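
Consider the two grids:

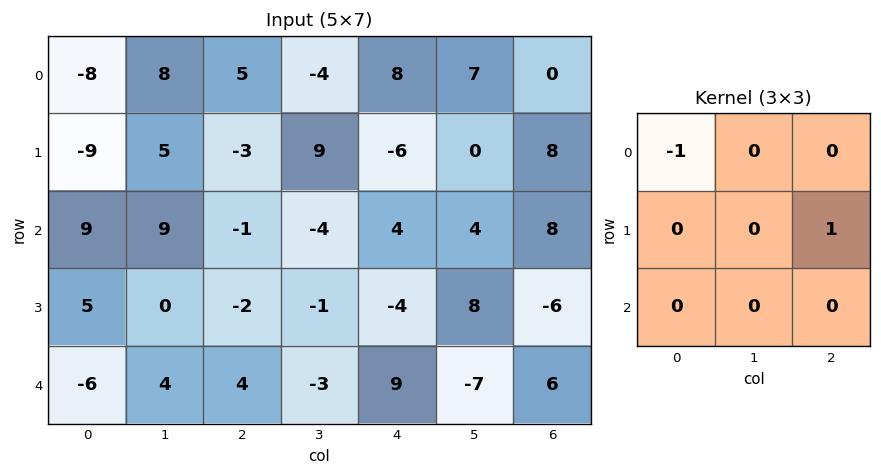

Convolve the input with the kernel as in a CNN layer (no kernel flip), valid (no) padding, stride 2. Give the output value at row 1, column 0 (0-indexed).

The receptive field on the input at this output position is [9 9 -1 / 5 0 -2 / -6 4 4]. Elementwise product with the kernel and sum: 9·-1 + -2·1.

-11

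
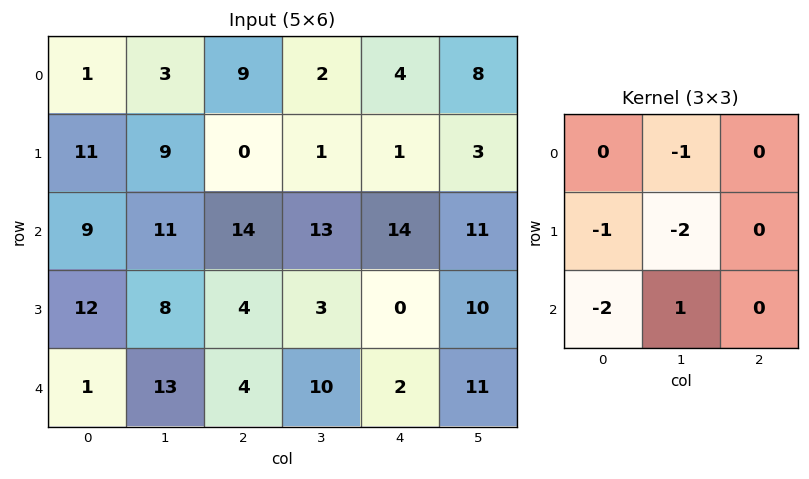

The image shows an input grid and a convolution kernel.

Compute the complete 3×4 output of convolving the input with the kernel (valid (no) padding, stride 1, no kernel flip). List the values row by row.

-39 -26 -19 -19
-56 -51 -46 -48
-28 -52 -21 -35

Output[0,0]: The receptive field on the input at this output position is [1 3 9 / 11 9 0 / 9 11 14]. Elementwise product with the kernel and sum: 3·-1 + 11·-1 + 9·-2 + 9·-2 + 11·1.
Output[0,1]: The receptive field on the input at this output position is [3 9 2 / 9 0 1 / 11 14 13]. Elementwise product with the kernel and sum: 9·-1 + 9·-1 + 0·-2 + 11·-2 + 14·1.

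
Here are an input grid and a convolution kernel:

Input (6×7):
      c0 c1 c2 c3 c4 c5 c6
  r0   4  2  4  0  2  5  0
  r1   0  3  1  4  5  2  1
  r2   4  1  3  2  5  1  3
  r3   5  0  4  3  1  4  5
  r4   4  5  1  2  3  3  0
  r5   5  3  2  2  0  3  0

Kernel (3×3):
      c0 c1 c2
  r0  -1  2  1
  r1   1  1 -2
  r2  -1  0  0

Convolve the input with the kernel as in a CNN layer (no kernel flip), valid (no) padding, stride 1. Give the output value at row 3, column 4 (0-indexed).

18

The receptive field on the input at this output position is [1 4 5 / 3 3 0 / 0 3 0]. Elementwise product with the kernel and sum: 1·-1 + 4·2 + 5·1 + 3·1 + 3·1 + 0·-2 + 0·-1.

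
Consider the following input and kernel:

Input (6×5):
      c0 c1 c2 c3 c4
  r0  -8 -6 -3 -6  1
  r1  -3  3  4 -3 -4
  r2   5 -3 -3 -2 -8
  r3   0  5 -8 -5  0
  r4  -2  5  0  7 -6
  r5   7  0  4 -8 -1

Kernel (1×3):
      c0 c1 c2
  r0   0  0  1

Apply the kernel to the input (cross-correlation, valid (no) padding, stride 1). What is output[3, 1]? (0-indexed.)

-5

The receptive field on the input at this output position is [5 -8 -5]. Elementwise product with the kernel and sum: -5·1.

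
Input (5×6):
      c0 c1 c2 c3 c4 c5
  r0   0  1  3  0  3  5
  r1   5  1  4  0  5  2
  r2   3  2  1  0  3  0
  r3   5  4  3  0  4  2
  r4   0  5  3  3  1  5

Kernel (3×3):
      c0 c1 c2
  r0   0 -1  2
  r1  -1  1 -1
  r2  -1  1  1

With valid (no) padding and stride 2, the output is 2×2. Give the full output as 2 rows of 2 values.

-3 -1
4 0

Output[0,0]: The receptive field on the input at this output position is [0 1 3 / 5 1 4 / 3 2 1]. Elementwise product with the kernel and sum: 1·-1 + 3·2 + 5·-1 + 1·1 + 4·-1 + 3·-1 + 2·1 + 1·1.
Output[0,1]: The receptive field on the input at this output position is [3 0 3 / 4 0 5 / 1 0 3]. Elementwise product with the kernel and sum: 0·-1 + 3·2 + 4·-1 + 0·1 + 5·-1 + 1·-1 + 0·1 + 3·1.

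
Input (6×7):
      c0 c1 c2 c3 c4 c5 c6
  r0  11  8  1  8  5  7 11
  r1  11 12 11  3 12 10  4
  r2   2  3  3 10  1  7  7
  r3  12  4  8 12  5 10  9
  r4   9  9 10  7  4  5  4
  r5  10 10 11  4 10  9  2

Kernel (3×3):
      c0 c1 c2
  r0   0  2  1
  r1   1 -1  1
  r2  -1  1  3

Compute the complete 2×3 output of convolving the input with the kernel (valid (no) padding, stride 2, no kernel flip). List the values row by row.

37 51 58
55 31 38

Output[0,0]: The receptive field on the input at this output position is [11 8 1 / 11 12 11 / 2 3 3]. Elementwise product with the kernel and sum: 8·2 + 1·1 + 11·1 + 12·-1 + 11·1 + 2·-1 + 3·1 + 3·3.
Output[0,1]: The receptive field on the input at this output position is [1 8 5 / 11 3 12 / 3 10 1]. Elementwise product with the kernel and sum: 8·2 + 5·1 + 11·1 + 3·-1 + 12·1 + 3·-1 + 10·1 + 1·3.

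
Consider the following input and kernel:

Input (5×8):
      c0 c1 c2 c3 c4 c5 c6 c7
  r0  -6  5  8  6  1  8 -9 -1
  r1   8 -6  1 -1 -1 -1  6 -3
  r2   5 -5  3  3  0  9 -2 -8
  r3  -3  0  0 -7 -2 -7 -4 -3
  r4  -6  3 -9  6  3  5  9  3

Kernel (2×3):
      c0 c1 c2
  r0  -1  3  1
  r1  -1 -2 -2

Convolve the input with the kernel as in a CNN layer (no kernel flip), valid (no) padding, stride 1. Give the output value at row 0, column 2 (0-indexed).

14

The receptive field on the input at this output position is [8 6 1 / 1 -1 -1]. Elementwise product with the kernel and sum: 8·-1 + 6·3 + 1·1 + 1·-1 + -1·-2 + -1·-2.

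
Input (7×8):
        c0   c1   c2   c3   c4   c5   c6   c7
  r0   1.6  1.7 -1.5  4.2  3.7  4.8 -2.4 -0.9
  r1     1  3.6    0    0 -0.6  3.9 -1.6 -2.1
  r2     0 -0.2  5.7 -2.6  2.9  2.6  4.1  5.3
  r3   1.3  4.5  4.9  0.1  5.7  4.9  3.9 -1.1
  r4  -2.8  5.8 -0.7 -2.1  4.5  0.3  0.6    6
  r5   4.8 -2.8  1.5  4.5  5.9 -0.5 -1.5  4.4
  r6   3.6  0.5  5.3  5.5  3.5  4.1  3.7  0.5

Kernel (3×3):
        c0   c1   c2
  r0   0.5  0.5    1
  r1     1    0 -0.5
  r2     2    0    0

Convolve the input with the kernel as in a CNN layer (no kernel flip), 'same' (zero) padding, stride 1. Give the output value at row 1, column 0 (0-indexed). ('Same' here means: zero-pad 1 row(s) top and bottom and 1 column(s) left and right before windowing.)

The receptive field on the zero-padded input at this output position is [0 1.6 1.7 / 0 1 3.6 / 0 0 -0.2]. Elementwise product with the kernel and sum: 0·0.5 + 1.6·0.5 + 1.7·1 + 0·1 + 3.6·-0.5 + 0·2.

0.7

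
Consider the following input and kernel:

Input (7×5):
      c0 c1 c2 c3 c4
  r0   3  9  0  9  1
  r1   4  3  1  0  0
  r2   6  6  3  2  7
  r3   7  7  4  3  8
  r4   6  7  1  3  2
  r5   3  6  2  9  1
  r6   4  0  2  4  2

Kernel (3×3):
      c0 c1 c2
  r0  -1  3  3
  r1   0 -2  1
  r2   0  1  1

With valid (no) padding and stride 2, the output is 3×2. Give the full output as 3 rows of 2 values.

28 39
19 31
10 3

Output[0,0]: The receptive field on the input at this output position is [3 9 0 / 4 3 1 / 6 6 3]. Elementwise product with the kernel and sum: 3·-1 + 9·3 + 0·3 + 3·-2 + 1·1 + 6·1 + 3·1.
Output[0,1]: The receptive field on the input at this output position is [0 9 1 / 1 0 0 / 3 2 7]. Elementwise product with the kernel and sum: 0·-1 + 9·3 + 1·3 + 0·-2 + 0·1 + 2·1 + 7·1.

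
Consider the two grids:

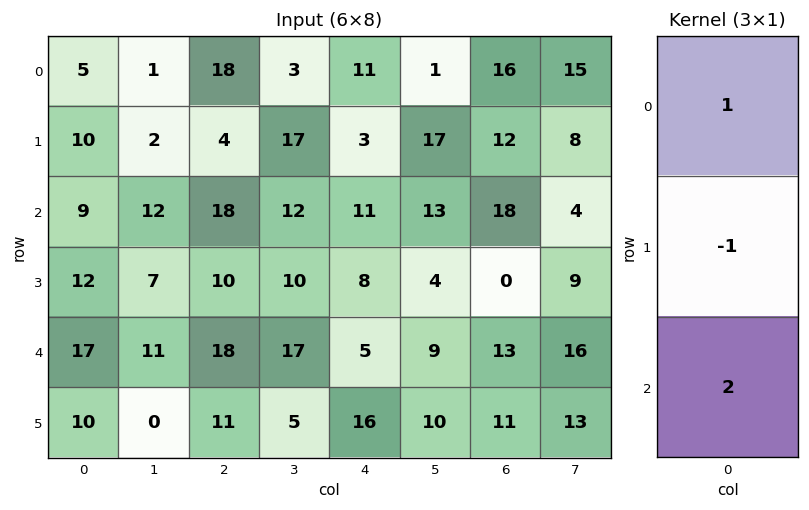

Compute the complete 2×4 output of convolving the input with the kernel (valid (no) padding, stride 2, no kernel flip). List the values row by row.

Output[0,0]: The receptive field on the input at this output position is [5 / 10 / 9]. Elementwise product with the kernel and sum: 5·1 + 10·-1 + 9·2.
Output[0,1]: The receptive field on the input at this output position is [18 / 4 / 18]. Elementwise product with the kernel and sum: 18·1 + 4·-1 + 18·2.

13 50 30 40
31 44 13 44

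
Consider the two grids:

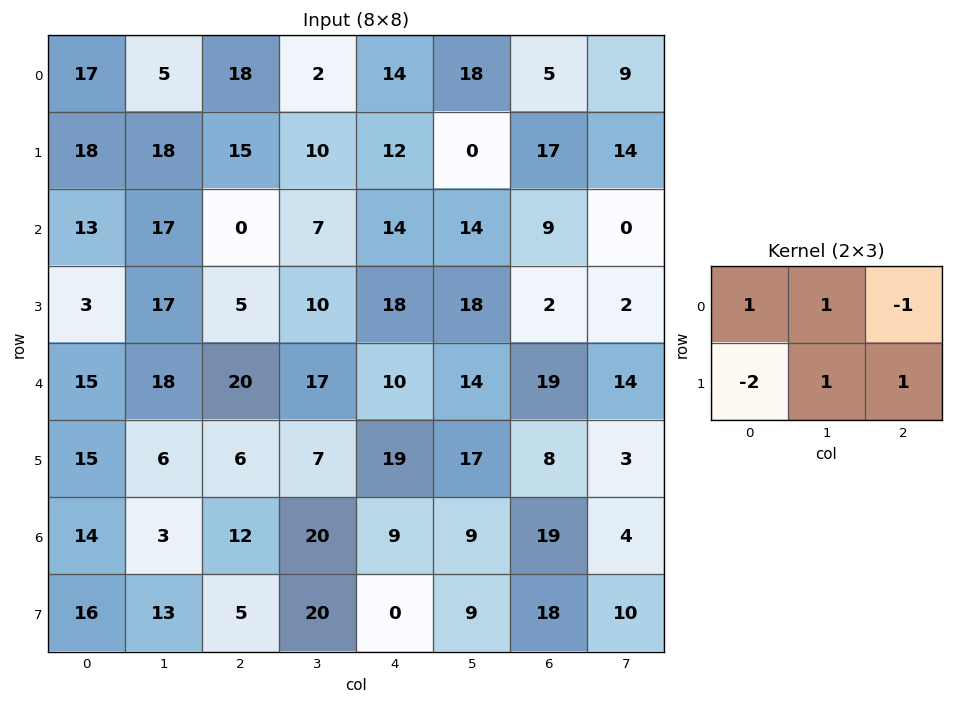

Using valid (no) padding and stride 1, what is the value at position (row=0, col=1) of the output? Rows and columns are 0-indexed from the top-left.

The receptive field on the input at this output position is [5 18 2 / 18 15 10]. Elementwise product with the kernel and sum: 5·1 + 18·1 + 2·-1 + 18·-2 + 15·1 + 10·1.

10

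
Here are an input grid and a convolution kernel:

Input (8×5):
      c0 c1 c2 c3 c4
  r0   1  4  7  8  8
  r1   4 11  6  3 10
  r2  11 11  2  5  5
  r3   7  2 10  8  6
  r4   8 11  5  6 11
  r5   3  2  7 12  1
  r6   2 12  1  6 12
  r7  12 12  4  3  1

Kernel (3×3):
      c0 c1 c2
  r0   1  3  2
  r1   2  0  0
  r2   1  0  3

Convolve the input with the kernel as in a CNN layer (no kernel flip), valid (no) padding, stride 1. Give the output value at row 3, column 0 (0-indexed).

73

The receptive field on the input at this output position is [7 2 10 / 8 11 5 / 3 2 7]. Elementwise product with the kernel and sum: 7·1 + 2·3 + 10·2 + 8·2 + 3·1 + 7·3.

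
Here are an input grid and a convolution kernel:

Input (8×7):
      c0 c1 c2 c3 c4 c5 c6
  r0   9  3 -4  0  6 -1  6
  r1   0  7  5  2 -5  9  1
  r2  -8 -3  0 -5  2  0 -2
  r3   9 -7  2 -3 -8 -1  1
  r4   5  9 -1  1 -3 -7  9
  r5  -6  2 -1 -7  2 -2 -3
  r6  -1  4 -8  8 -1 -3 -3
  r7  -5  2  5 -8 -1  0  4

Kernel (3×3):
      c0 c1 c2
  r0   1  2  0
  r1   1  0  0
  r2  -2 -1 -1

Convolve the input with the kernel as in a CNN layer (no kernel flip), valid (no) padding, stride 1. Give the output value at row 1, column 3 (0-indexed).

2

The receptive field on the input at this output position is [2 -5 9 / -5 2 0 / -3 -8 -1]. Elementwise product with the kernel and sum: 2·1 + -5·2 + -5·1 + -3·-2 + -8·-1 + -1·-1.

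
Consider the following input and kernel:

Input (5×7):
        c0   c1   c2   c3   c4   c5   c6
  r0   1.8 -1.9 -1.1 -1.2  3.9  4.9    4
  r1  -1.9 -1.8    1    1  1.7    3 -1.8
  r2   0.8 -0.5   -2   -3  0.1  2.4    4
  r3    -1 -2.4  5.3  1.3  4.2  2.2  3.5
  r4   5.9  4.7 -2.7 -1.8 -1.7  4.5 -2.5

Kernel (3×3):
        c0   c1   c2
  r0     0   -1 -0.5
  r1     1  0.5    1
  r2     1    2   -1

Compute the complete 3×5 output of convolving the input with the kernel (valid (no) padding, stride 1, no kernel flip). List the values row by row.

2.45 -0.1 -5.65 -6.7 -4.6
-11.25 0.9 -1.55 3.75 8.3
22.6 6.15 8.5 -5.4 14.2

Output[0,0]: The receptive field on the input at this output position is [1.8 -1.9 -1.1 / -1.9 -1.8 1 / 0.8 -0.5 -2]. Elementwise product with the kernel and sum: -1.9·-1 + -1.1·-0.5 + -1.9·1 + -1.8·0.5 + 1·1 + 0.8·1 + -0.5·2 + -2·-1.
Output[0,1]: The receptive field on the input at this output position is [-1.9 -1.1 -1.2 / -1.8 1 1 / -0.5 -2 -3]. Elementwise product with the kernel and sum: -1.1·-1 + -1.2·-0.5 + -1.8·1 + 1·0.5 + 1·1 + -0.5·1 + -2·2 + -3·-1.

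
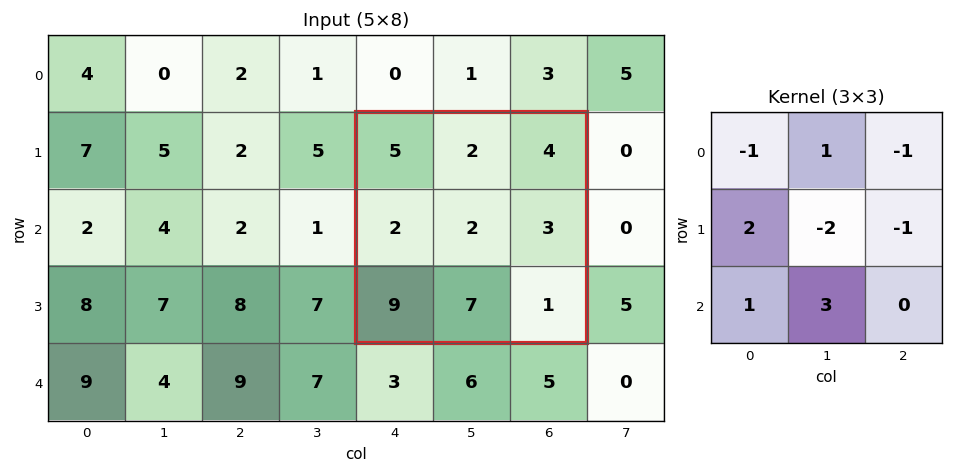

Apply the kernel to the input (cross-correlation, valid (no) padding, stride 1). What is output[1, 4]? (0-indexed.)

The receptive field on the input at this output position is [5 2 4 / 2 2 3 / 9 7 1]. Elementwise product with the kernel and sum: 5·-1 + 2·1 + 4·-1 + 2·2 + 2·-2 + 3·-1 + 9·1 + 7·3.

20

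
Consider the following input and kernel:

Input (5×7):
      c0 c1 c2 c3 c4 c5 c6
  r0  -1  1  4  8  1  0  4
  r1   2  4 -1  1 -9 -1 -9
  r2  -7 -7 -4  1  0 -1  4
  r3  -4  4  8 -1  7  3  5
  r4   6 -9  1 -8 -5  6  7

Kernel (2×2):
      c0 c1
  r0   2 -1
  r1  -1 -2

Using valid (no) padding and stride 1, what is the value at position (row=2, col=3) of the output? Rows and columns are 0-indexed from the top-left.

-11

The receptive field on the input at this output position is [1 0 / -1 7]. Elementwise product with the kernel and sum: 1·2 + 0·-1 + -1·-1 + 7·-2.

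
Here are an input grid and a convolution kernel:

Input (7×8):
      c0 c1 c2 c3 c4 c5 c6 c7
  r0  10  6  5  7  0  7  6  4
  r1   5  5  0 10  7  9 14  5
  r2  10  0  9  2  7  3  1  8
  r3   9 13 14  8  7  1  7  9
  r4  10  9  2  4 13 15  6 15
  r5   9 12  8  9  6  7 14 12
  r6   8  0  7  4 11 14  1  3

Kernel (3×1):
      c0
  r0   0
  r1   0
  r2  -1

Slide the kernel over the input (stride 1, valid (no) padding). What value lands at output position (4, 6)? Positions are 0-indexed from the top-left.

-1

The receptive field on the input at this output position is [6 / 14 / 1]. Elementwise product with the kernel and sum: 1·-1.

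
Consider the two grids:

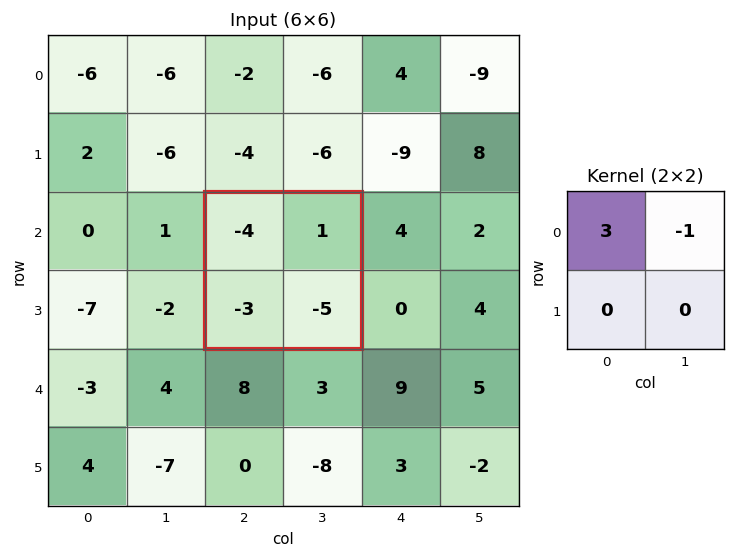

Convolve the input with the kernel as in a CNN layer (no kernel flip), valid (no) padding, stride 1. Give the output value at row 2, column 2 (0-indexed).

The receptive field on the input at this output position is [-4 1 / -3 -5]. Elementwise product with the kernel and sum: -4·3 + 1·-1.

-13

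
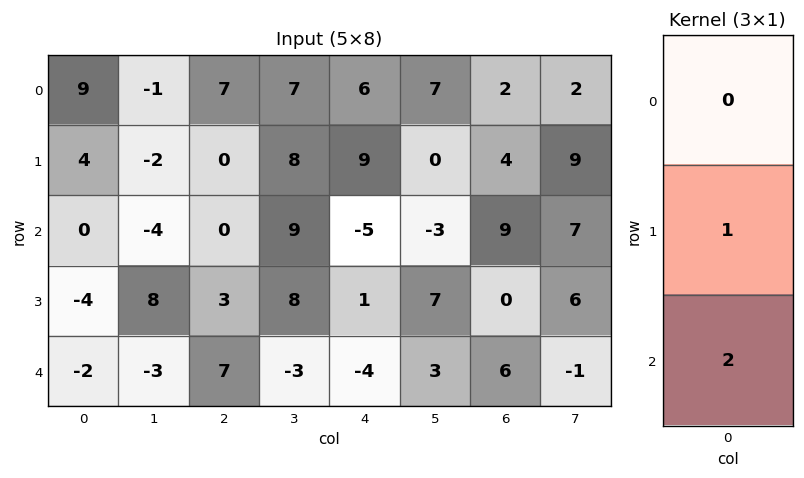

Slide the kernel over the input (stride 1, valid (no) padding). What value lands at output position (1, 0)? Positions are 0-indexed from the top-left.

-8

The receptive field on the input at this output position is [4 / 0 / -4]. Elementwise product with the kernel and sum: 0·1 + -4·2.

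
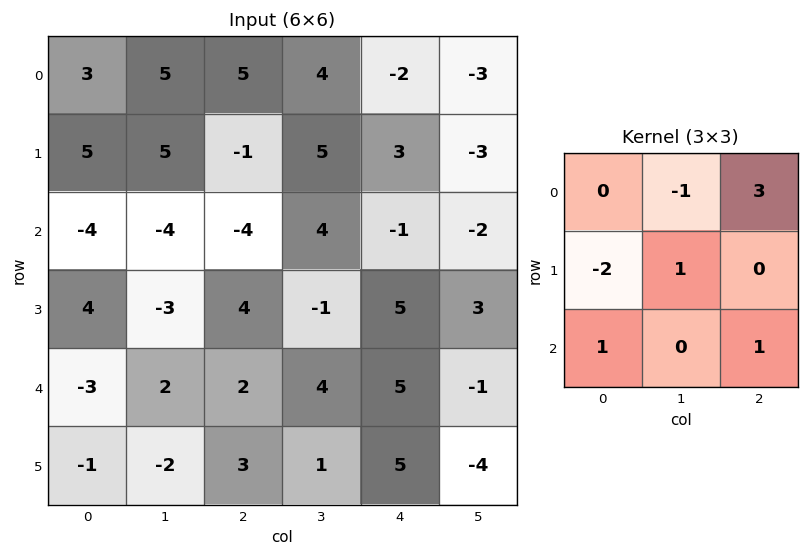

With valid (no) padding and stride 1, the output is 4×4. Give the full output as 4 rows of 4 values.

-3 -4 -8 -12
4 16 25 -19
-20 32 -9 5
25 -10 24 -2

Output[0,0]: The receptive field on the input at this output position is [3 5 5 / 5 5 -1 / -4 -4 -4]. Elementwise product with the kernel and sum: 5·-1 + 5·3 + 5·-2 + 5·1 + -4·1 + -4·1.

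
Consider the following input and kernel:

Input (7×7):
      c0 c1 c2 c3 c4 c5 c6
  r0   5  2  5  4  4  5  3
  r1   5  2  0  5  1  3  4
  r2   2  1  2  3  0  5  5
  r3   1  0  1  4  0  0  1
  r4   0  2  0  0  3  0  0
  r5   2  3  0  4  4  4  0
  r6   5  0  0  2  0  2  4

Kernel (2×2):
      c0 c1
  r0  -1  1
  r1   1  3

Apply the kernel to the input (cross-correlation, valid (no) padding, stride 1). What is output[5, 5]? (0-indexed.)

10

The receptive field on the input at this output position is [4 0 / 2 4]. Elementwise product with the kernel and sum: 4·-1 + 0·1 + 2·1 + 4·3.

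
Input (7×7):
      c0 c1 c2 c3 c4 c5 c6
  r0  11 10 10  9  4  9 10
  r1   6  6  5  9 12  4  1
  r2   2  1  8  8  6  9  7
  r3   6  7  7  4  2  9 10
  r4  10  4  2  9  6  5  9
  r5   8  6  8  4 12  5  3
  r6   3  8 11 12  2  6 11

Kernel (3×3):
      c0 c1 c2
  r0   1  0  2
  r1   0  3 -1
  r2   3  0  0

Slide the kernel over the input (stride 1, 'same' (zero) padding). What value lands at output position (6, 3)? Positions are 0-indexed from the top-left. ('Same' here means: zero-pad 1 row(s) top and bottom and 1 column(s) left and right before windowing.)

The receptive field on the zero-padded input at this output position is [8 4 12 / 11 12 2 / 0 0 0]. Elementwise product with the kernel and sum: 8·1 + 12·2 + 12·3 + 2·-1 + 0·3.

66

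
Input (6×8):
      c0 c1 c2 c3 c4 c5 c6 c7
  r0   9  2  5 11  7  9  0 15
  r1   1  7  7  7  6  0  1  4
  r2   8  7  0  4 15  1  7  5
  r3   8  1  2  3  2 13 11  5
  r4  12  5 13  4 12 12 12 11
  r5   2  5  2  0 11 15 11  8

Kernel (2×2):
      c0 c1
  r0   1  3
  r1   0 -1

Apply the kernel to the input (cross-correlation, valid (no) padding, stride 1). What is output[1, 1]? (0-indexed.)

The receptive field on the input at this output position is [7 7 / 7 0]. Elementwise product with the kernel and sum: 7·1 + 7·3 + 0·-1.

28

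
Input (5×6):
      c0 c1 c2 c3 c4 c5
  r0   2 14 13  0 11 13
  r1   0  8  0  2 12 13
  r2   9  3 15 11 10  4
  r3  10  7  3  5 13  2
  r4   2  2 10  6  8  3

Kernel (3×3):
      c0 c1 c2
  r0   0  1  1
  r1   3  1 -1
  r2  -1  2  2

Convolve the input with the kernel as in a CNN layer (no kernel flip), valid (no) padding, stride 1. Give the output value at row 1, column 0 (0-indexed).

The receptive field on the input at this output position is [0 8 0 / 9 3 15 / 10 7 3]. Elementwise product with the kernel and sum: 8·1 + 0·1 + 9·3 + 3·1 + 15·-1 + 10·-1 + 7·2 + 3·2.

33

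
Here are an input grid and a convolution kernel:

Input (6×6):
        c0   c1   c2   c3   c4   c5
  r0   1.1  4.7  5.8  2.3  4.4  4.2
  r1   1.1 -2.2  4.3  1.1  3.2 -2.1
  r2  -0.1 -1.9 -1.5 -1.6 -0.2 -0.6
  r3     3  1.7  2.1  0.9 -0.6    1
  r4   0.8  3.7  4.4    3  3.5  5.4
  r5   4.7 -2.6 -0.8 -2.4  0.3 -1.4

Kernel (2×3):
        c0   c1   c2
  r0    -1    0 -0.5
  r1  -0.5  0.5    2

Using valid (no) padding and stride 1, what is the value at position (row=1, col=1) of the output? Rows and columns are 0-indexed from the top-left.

-1.35

The receptive field on the input at this output position is [-2.2 4.3 1.1 / -1.9 -1.5 -1.6]. Elementwise product with the kernel and sum: -2.2·-1 + 1.1·-0.5 + -1.9·-0.5 + -1.5·0.5 + -1.6·2.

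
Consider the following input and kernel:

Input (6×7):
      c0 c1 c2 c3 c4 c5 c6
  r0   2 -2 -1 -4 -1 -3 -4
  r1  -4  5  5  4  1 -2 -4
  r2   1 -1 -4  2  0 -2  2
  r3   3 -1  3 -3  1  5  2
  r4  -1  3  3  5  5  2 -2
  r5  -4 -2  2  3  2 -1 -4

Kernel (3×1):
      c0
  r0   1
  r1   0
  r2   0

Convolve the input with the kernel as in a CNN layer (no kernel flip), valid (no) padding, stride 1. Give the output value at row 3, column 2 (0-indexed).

3

The receptive field on the input at this output position is [3 / 3 / 2]. Elementwise product with the kernel and sum: 3·1.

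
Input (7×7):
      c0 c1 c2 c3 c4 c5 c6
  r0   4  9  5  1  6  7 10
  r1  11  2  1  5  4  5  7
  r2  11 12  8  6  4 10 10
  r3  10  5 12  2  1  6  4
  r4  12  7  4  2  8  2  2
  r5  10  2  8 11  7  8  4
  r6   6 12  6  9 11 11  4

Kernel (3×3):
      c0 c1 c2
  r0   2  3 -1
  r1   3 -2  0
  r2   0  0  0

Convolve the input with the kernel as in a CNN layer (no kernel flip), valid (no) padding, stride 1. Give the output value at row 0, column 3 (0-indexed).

20

The receptive field on the input at this output position is [1 6 7 / 5 4 5 / 6 4 10]. Elementwise product with the kernel and sum: 1·2 + 6·3 + 7·-1 + 5·3 + 4·-2.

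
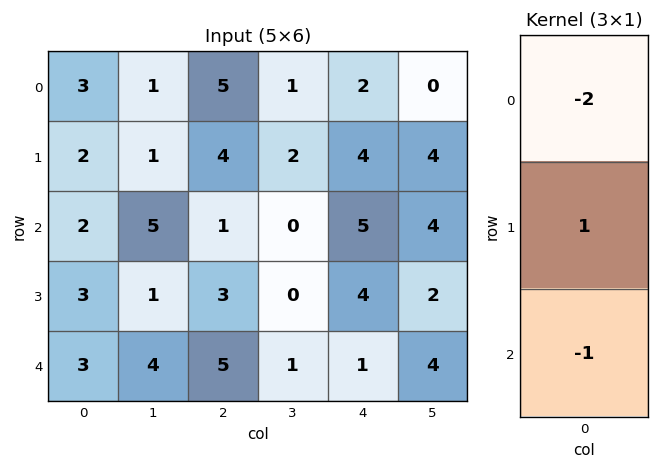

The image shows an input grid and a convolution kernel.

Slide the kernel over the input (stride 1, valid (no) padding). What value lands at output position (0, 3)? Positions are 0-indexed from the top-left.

0

The receptive field on the input at this output position is [1 / 2 / 0]. Elementwise product with the kernel and sum: 1·-2 + 2·1 + 0·-1.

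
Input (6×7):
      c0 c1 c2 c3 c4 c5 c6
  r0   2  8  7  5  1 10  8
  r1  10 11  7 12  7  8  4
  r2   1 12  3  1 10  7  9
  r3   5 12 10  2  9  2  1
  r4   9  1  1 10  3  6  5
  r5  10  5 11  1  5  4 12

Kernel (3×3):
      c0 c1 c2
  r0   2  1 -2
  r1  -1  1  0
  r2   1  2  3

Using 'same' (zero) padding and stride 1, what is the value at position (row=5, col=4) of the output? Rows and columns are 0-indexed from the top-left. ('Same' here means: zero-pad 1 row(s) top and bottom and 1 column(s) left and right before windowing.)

The receptive field on the zero-padded input at this output position is [10 3 6 / 1 5 4 / 0 0 0]. Elementwise product with the kernel and sum: 10·2 + 3·1 + 6·-2 + 1·-1 + 5·1 + 0·1 + 0·2 + 0·3.

15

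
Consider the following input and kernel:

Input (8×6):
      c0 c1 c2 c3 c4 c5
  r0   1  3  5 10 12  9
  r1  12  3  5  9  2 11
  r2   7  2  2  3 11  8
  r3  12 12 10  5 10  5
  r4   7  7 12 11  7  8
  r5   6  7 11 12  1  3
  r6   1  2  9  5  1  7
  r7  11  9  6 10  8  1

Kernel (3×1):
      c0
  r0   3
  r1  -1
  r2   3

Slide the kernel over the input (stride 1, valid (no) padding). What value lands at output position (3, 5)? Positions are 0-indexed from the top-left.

16

The receptive field on the input at this output position is [5 / 8 / 3]. Elementwise product with the kernel and sum: 5·3 + 8·-1 + 3·3.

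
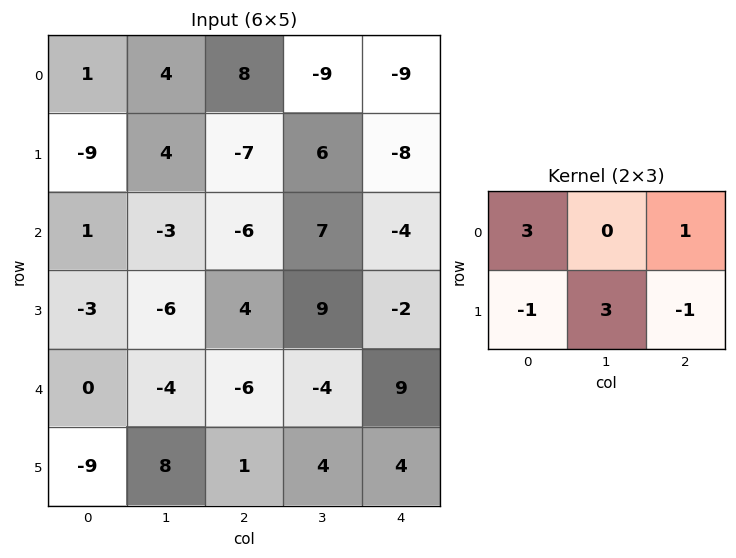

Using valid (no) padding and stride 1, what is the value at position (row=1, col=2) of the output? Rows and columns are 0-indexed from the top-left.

The receptive field on the input at this output position is [-7 6 -8 / -6 7 -4]. Elementwise product with the kernel and sum: -7·3 + -8·1 + -6·-1 + 7·3 + -4·-1.

2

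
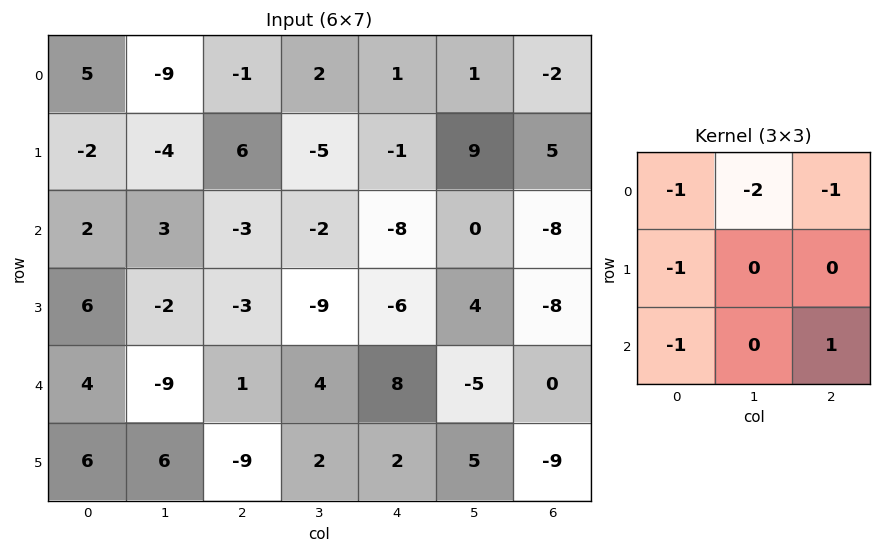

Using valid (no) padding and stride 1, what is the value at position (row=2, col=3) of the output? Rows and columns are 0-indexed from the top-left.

18

The receptive field on the input at this output position is [-2 -8 0 / -9 -6 4 / 4 8 -5]. Elementwise product with the kernel and sum: -2·-1 + -8·-2 + 0·-1 + -9·-1 + 4·-1 + -5·1.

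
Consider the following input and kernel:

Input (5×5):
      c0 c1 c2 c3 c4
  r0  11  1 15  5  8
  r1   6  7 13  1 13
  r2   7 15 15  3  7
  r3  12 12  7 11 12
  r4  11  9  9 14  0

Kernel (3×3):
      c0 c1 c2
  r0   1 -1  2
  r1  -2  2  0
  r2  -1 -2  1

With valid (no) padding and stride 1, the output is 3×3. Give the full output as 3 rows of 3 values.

Output[0,0]: The receptive field on the input at this output position is [11 1 15 / 6 7 13 / 7 15 15]. Elementwise product with the kernel and sum: 11·1 + 1·-1 + 15·2 + 6·-2 + 7·2 + 7·-1 + 15·-2 + 15·1.

20 -34 -12
12 -19 -3
2 -17 -3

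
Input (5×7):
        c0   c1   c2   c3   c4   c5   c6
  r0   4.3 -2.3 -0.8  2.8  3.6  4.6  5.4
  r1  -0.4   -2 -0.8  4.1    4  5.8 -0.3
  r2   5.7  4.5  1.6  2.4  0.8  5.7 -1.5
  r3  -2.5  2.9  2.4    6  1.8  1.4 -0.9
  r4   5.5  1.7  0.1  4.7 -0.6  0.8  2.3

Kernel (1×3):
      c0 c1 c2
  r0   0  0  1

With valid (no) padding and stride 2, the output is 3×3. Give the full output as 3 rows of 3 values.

-0.8 3.6 5.4
1.6 0.8 -1.5
0.1 -0.6 2.3

Output[0,0]: The receptive field on the input at this output position is [4.3 -2.3 -0.8]. Elementwise product with the kernel and sum: -0.8·1.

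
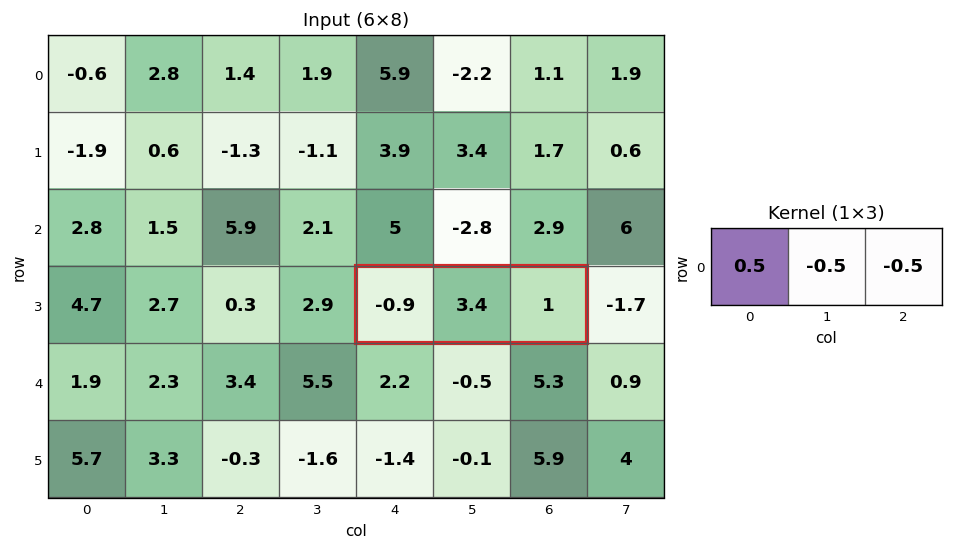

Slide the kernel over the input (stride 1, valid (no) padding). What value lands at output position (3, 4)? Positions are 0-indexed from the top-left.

-2.65

The receptive field on the input at this output position is [-0.9 3.4 1]. Elementwise product with the kernel and sum: -0.9·0.5 + 3.4·-0.5 + 1·-0.5.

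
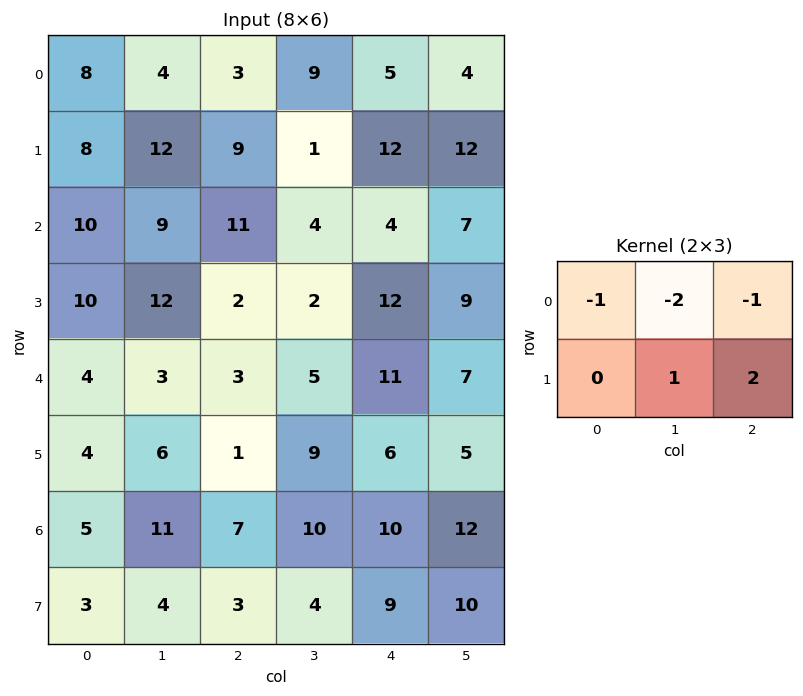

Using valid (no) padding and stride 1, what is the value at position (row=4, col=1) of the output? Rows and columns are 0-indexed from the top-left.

5

The receptive field on the input at this output position is [3 3 5 / 6 1 9]. Elementwise product with the kernel and sum: 3·-1 + 3·-2 + 5·-1 + 1·1 + 9·2.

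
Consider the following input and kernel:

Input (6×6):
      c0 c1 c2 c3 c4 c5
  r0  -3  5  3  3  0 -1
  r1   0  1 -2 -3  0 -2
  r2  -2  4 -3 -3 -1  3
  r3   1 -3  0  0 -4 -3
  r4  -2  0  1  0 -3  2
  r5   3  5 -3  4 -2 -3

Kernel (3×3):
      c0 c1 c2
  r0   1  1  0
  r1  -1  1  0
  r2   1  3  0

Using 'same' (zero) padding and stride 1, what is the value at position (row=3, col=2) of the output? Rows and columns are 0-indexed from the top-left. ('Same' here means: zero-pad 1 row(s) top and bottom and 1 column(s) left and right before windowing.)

The receptive field on the zero-padded input at this output position is [4 -3 -3 / -3 0 0 / 0 1 0]. Elementwise product with the kernel and sum: 4·1 + -3·1 + -3·-1 + 0·1 + 0·1 + 1·3.

7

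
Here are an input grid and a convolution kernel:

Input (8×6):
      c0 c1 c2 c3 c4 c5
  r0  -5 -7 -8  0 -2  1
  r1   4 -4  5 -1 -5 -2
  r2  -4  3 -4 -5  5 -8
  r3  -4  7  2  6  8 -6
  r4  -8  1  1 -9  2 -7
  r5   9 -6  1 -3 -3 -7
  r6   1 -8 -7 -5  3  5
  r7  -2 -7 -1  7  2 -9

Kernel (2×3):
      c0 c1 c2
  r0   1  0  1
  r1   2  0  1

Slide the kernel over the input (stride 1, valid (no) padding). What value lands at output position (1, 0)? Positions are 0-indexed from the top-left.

-3

The receptive field on the input at this output position is [4 -4 5 / -4 3 -4]. Elementwise product with the kernel and sum: 4·1 + 5·1 + -4·2 + -4·1.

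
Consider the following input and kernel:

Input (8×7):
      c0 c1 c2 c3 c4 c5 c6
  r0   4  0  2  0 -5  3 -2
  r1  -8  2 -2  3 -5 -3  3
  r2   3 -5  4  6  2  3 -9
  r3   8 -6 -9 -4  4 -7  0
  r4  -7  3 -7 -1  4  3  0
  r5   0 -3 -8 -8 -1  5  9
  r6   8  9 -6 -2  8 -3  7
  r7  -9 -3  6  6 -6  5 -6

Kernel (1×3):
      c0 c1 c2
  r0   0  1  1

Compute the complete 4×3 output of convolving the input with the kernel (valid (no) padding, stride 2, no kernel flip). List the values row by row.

2 -5 1
-1 8 -6
-4 3 3
3 6 4

Output[0,0]: The receptive field on the input at this output position is [4 0 2]. Elementwise product with the kernel and sum: 0·1 + 2·1.
Output[0,1]: The receptive field on the input at this output position is [2 0 -5]. Elementwise product with the kernel and sum: 0·1 + -5·1.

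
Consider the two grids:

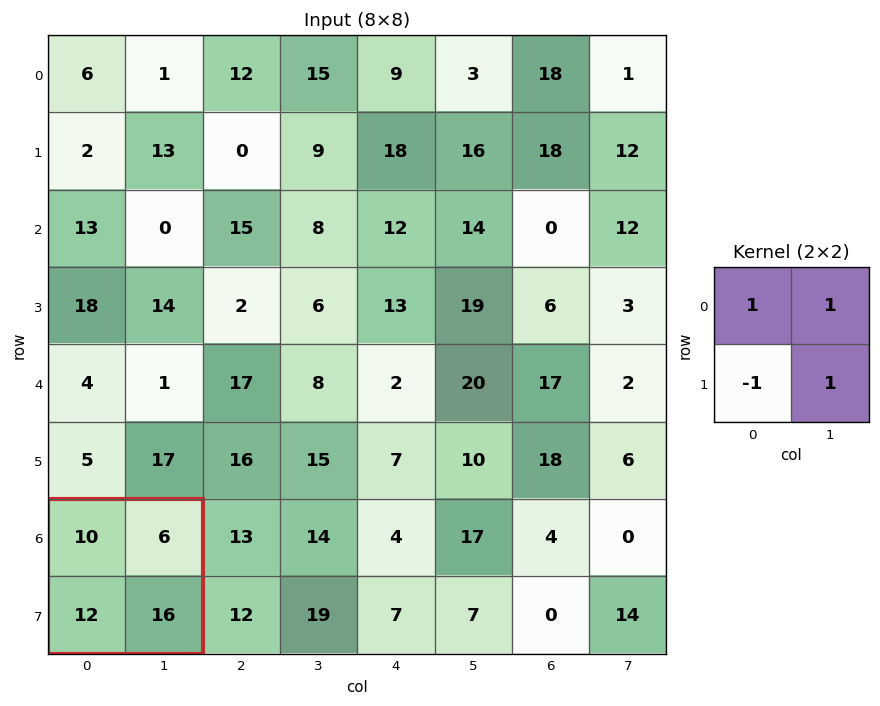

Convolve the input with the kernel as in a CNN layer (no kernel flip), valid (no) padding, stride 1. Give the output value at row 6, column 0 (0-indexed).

20

The receptive field on the input at this output position is [10 6 / 12 16]. Elementwise product with the kernel and sum: 10·1 + 6·1 + 12·-1 + 16·1.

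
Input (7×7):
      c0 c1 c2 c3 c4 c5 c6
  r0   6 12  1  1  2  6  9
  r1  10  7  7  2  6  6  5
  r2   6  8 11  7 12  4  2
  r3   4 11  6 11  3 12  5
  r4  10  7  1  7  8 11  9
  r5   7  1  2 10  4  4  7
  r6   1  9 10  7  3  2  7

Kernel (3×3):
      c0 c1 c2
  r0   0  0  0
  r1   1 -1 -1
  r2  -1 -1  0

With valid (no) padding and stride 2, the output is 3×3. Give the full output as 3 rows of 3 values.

-18 -19 -21
-30 -16 -33
-6 -29 -12

Output[0,0]: The receptive field on the input at this output position is [6 12 1 / 10 7 7 / 6 8 11]. Elementwise product with the kernel and sum: 10·1 + 7·-1 + 7·-1 + 6·-1 + 8·-1.
Output[0,1]: The receptive field on the input at this output position is [1 1 2 / 7 2 6 / 11 7 12]. Elementwise product with the kernel and sum: 7·1 + 2·-1 + 6·-1 + 11·-1 + 7·-1.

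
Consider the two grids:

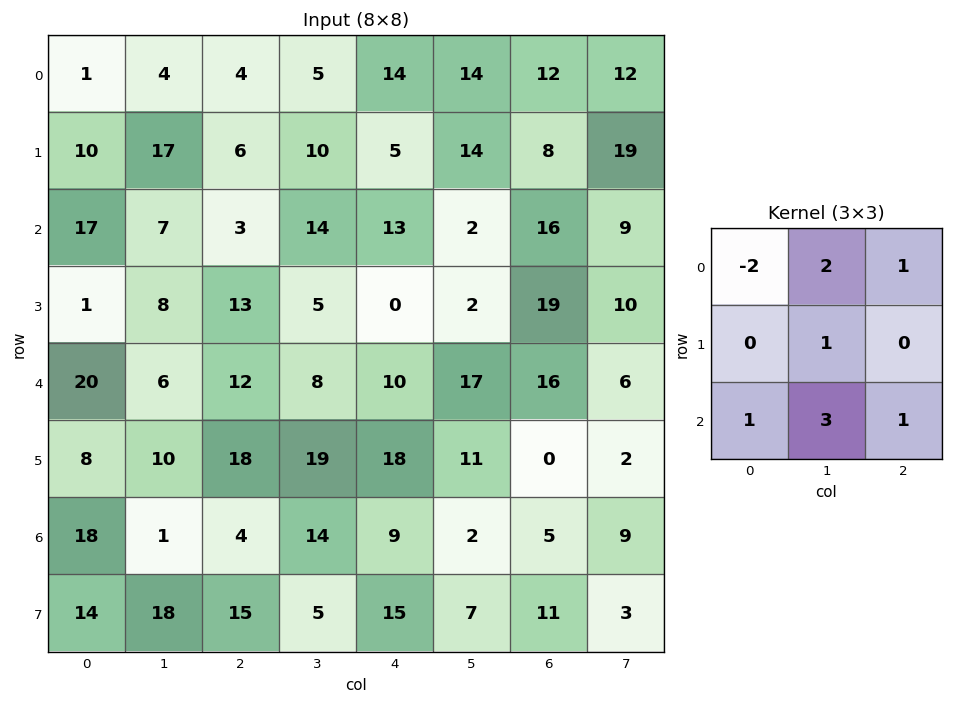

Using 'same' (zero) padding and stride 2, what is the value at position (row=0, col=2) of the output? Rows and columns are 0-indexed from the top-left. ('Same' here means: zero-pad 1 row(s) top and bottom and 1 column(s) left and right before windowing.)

53

The receptive field on the zero-padded input at this output position is [0 0 0 / 5 14 14 / 10 5 14]. Elementwise product with the kernel and sum: 0·-2 + 0·2 + 0·1 + 14·1 + 10·1 + 5·3 + 14·1.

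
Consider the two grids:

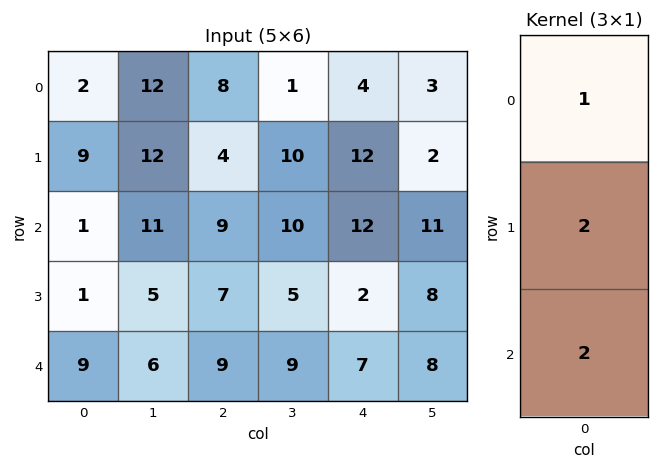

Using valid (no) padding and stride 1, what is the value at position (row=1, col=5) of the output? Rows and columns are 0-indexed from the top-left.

40

The receptive field on the input at this output position is [2 / 11 / 8]. Elementwise product with the kernel and sum: 2·1 + 11·2 + 8·2.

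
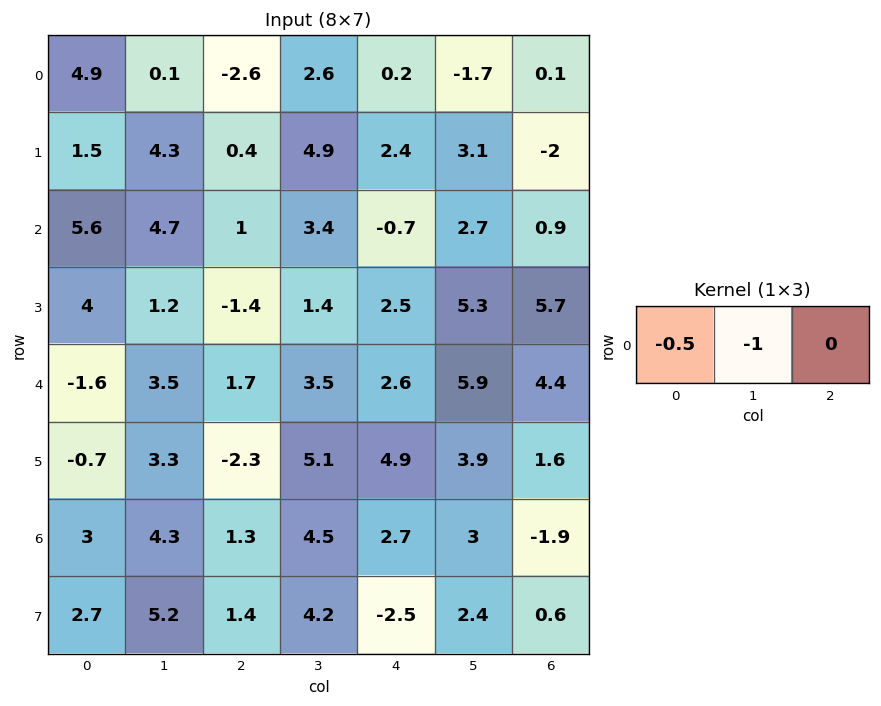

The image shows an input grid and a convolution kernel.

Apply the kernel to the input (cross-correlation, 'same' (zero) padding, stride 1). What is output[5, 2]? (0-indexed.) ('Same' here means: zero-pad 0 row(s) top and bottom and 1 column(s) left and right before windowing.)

0.65

The receptive field on the zero-padded input at this output position is [3.3 -2.3 5.1]. Elementwise product with the kernel and sum: 3.3·-0.5 + -2.3·-1.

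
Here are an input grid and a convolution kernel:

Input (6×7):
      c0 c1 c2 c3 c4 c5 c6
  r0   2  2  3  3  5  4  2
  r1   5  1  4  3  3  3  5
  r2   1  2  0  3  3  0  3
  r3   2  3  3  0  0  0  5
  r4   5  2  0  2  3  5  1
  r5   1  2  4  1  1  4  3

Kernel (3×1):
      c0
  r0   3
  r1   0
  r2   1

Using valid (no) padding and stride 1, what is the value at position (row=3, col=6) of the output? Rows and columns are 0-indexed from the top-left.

The receptive field on the input at this output position is [5 / 1 / 3]. Elementwise product with the kernel and sum: 5·3 + 3·1.

18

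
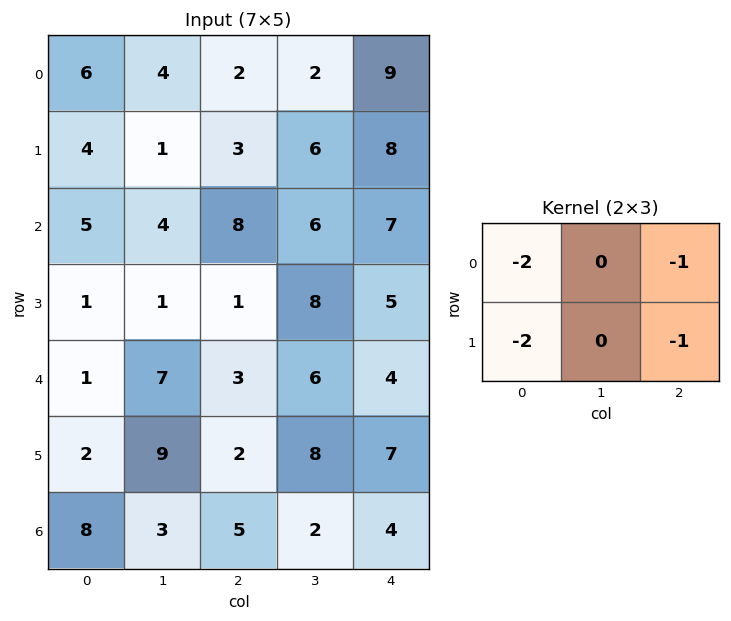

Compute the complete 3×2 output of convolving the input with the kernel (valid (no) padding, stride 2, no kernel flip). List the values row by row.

Output[0,0]: The receptive field on the input at this output position is [6 4 2 / 4 1 3]. Elementwise product with the kernel and sum: 6·-2 + 2·-1 + 4·-2 + 3·-1.
Output[0,1]: The receptive field on the input at this output position is [2 2 9 / 3 6 8]. Elementwise product with the kernel and sum: 2·-2 + 9·-1 + 3·-2 + 8·-1.

-25 -27
-21 -30
-11 -21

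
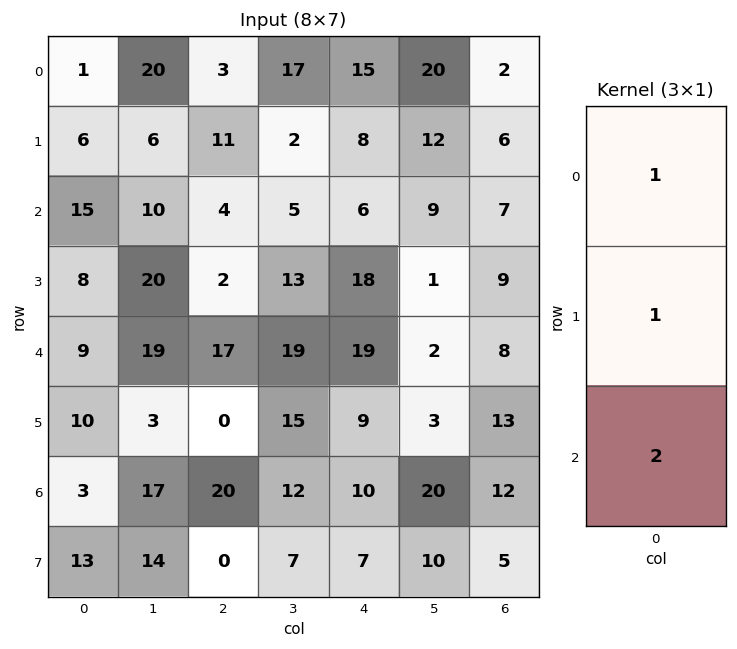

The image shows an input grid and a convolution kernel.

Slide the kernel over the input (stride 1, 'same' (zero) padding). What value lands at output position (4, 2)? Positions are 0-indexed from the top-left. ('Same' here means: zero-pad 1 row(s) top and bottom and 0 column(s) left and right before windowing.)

The receptive field on the zero-padded input at this output position is [2 / 17 / 0]. Elementwise product with the kernel and sum: 2·1 + 17·1 + 0·2.

19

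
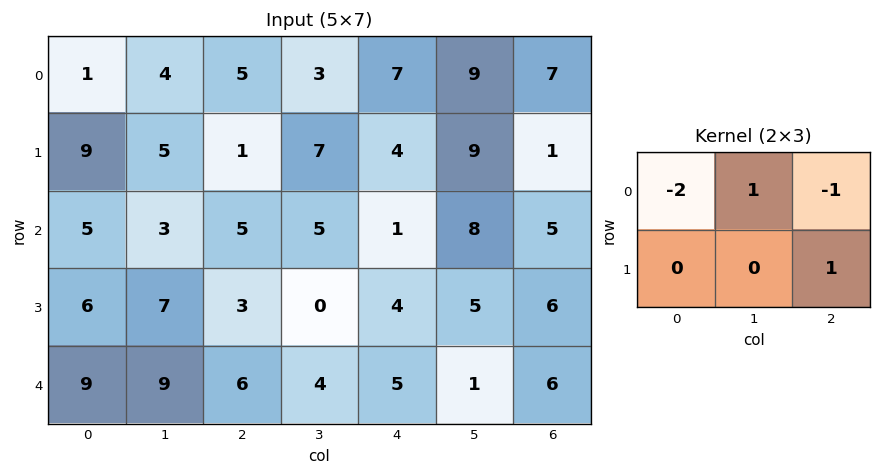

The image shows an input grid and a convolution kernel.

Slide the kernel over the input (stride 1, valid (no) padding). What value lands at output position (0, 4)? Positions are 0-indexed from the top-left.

-11

The receptive field on the input at this output position is [7 9 7 / 4 9 1]. Elementwise product with the kernel and sum: 7·-2 + 9·1 + 7·-1 + 1·1.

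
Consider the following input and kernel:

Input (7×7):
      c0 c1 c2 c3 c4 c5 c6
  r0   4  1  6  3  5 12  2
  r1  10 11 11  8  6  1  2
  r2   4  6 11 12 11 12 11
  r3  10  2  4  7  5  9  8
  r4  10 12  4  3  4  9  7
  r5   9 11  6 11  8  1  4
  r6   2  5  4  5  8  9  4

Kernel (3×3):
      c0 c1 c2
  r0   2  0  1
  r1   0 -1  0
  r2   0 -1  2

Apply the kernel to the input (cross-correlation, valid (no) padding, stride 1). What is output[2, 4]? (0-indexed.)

29

The receptive field on the input at this output position is [11 12 11 / 5 9 8 / 4 9 7]. Elementwise product with the kernel and sum: 11·2 + 11·1 + 9·-1 + 9·-1 + 7·2.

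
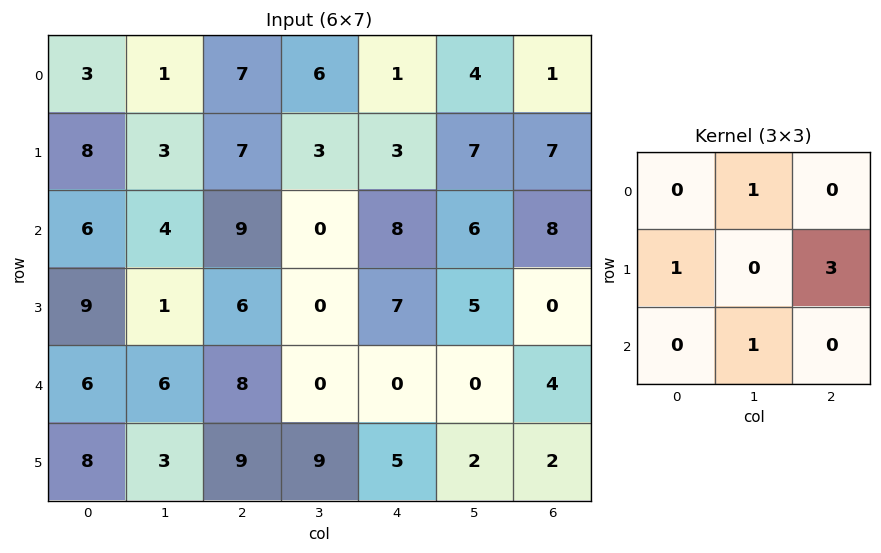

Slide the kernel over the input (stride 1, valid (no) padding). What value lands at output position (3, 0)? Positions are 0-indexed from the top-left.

34

The receptive field on the input at this output position is [9 1 6 / 6 6 8 / 8 3 9]. Elementwise product with the kernel and sum: 1·1 + 6·1 + 8·3 + 3·1.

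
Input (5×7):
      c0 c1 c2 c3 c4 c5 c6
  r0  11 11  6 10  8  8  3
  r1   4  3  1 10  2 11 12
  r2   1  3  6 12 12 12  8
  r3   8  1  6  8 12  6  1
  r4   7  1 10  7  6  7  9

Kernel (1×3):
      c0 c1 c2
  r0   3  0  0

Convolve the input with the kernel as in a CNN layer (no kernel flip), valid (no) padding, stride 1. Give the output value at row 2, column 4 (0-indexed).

The receptive field on the input at this output position is [12 12 8]. Elementwise product with the kernel and sum: 12·3.

36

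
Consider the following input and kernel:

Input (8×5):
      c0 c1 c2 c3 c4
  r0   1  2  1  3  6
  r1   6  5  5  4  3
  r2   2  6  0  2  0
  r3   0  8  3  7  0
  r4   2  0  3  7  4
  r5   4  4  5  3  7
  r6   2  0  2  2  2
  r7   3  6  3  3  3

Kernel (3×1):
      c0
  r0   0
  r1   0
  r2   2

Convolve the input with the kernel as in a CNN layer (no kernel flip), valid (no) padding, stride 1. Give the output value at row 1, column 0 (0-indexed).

The receptive field on the input at this output position is [6 / 2 / 0]. Elementwise product with the kernel and sum: 0·2.

0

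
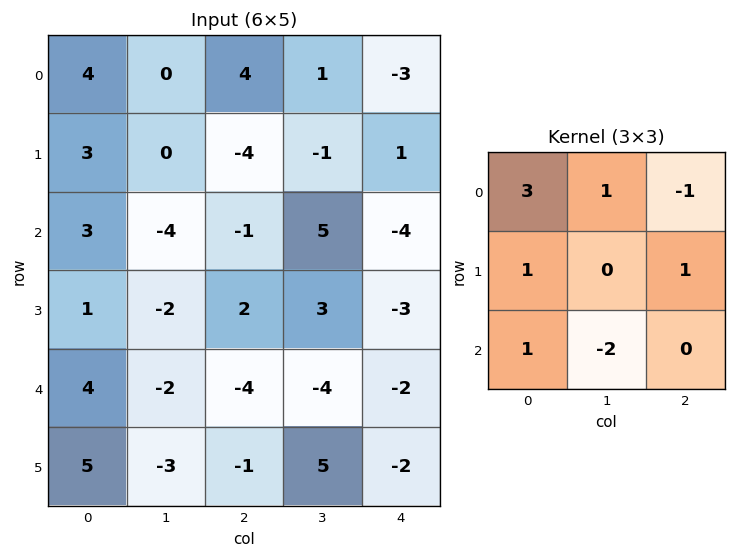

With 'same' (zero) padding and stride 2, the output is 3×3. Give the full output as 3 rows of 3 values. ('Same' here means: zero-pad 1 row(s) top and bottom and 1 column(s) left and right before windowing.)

Output[0,0]: The receptive field on the zero-padded input at this output position is [0 0 0 / 0 4 0 / 0 3 0]. Elementwise product with the kernel and sum: 0·3 + 0·1 + 0·-1 + 0·1 + 0·1 + 0·1 + 3·-2.

-6 9 -2
-3 -8 12
-9 -14 11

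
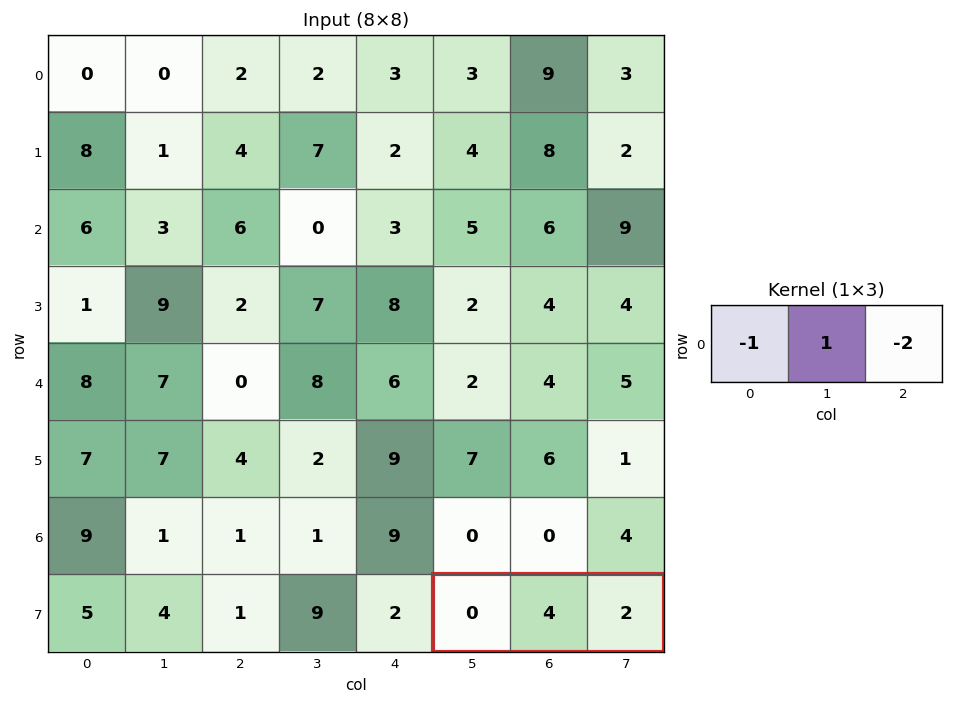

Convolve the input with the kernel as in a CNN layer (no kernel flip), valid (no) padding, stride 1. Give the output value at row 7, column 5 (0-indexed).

0

The receptive field on the input at this output position is [0 4 2]. Elementwise product with the kernel and sum: 0·-1 + 4·1 + 2·-2.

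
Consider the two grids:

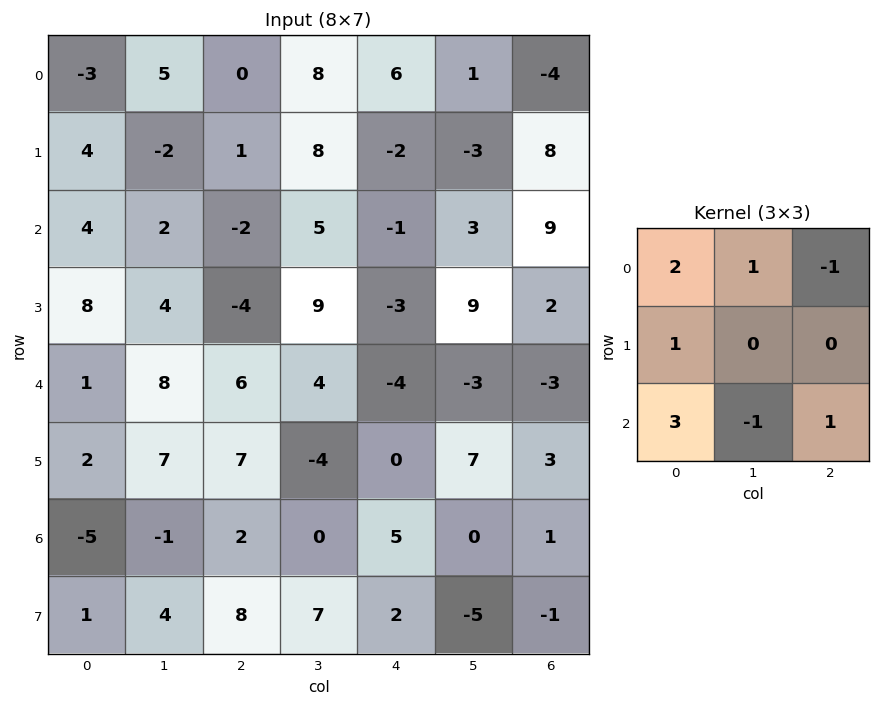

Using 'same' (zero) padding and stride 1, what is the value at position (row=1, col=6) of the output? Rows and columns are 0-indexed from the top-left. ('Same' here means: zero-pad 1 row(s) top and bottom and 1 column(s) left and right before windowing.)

-5

The receptive field on the zero-padded input at this output position is [1 -4 0 / -3 8 0 / 3 9 0]. Elementwise product with the kernel and sum: 1·2 + -4·1 + 0·-1 + -3·1 + 3·3 + 9·-1 + 0·1.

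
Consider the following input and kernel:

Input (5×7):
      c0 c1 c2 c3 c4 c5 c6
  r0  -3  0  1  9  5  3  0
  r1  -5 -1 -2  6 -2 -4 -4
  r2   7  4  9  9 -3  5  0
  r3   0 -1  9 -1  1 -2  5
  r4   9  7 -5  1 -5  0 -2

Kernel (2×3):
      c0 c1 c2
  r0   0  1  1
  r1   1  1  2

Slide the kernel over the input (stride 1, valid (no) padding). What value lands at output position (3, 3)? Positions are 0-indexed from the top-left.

-5

The receptive field on the input at this output position is [-1 1 -2 / 1 -5 0]. Elementwise product with the kernel and sum: 1·1 + -2·1 + 1·1 + -5·1 + 0·2.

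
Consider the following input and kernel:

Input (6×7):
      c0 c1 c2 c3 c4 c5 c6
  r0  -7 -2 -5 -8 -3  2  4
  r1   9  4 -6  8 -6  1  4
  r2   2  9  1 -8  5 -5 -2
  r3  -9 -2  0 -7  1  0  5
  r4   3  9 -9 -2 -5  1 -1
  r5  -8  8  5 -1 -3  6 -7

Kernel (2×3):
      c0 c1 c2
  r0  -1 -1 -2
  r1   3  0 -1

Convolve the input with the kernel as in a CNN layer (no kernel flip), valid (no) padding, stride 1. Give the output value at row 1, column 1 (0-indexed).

21

The receptive field on the input at this output position is [4 -6 8 / 9 1 -8]. Elementwise product with the kernel and sum: 4·-1 + -6·-1 + 8·-2 + 9·3 + -8·-1.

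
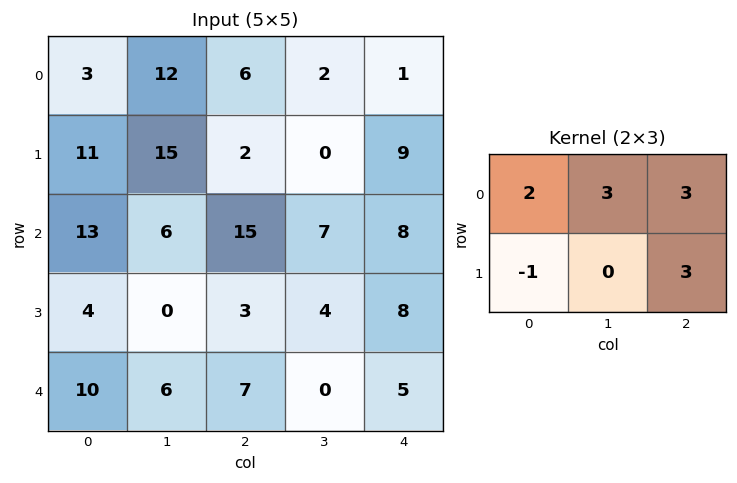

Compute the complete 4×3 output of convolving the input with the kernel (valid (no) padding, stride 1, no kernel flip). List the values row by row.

55 33 46
105 51 40
94 90 96
28 15 50

Output[0,0]: The receptive field on the input at this output position is [3 12 6 / 11 15 2]. Elementwise product with the kernel and sum: 3·2 + 12·3 + 6·3 + 11·-1 + 2·3.
Output[0,1]: The receptive field on the input at this output position is [12 6 2 / 15 2 0]. Elementwise product with the kernel and sum: 12·2 + 6·3 + 2·3 + 15·-1 + 0·3.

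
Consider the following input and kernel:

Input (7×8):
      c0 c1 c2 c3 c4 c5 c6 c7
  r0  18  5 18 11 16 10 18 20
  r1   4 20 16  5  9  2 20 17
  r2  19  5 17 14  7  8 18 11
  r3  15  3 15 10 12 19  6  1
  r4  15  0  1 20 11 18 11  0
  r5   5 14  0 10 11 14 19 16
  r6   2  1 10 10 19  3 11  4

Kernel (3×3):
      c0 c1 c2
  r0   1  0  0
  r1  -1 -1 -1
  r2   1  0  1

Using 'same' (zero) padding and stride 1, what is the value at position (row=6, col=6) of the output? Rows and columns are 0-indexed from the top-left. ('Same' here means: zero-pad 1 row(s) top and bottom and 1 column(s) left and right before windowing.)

The receptive field on the zero-padded input at this output position is [14 19 16 / 3 11 4 / 0 0 0]. Elementwise product with the kernel and sum: 14·1 + 3·-1 + 11·-1 + 4·-1 + 0·1 + 0·1.

-4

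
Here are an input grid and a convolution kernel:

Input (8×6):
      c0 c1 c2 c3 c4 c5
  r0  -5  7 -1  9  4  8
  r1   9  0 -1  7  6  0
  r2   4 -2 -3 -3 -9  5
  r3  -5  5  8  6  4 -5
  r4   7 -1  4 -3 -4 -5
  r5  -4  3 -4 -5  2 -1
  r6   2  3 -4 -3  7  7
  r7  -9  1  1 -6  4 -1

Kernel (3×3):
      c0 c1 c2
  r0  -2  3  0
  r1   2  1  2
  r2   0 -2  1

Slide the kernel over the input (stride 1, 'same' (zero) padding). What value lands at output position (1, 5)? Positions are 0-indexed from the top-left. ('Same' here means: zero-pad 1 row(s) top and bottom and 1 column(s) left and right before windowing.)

The receptive field on the zero-padded input at this output position is [4 8 0 / 6 0 0 / -9 5 0]. Elementwise product with the kernel and sum: 4·-2 + 8·3 + 6·2 + 0·1 + 0·2 + 5·-2 + 0·1.

18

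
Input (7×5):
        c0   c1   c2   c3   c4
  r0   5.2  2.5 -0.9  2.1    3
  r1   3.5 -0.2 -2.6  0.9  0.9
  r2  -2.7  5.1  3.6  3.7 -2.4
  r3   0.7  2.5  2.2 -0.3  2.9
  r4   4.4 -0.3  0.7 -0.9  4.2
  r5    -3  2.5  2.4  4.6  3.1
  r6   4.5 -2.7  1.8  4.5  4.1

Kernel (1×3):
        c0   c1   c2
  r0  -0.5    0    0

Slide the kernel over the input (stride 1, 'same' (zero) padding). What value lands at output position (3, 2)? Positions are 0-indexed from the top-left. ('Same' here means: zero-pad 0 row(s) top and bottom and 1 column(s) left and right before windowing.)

-1.25

The receptive field on the zero-padded input at this output position is [2.5 2.2 -0.3]. Elementwise product with the kernel and sum: 2.5·-0.5.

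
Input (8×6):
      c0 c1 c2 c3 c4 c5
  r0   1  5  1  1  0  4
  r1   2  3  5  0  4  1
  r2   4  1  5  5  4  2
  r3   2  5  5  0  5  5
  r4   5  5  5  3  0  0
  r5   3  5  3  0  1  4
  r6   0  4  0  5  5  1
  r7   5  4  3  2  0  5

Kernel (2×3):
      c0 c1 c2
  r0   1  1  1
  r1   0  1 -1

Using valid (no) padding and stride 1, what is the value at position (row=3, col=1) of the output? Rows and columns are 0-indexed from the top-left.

The receptive field on the input at this output position is [5 5 0 / 5 5 3]. Elementwise product with the kernel and sum: 5·1 + 5·1 + 0·1 + 5·1 + 3·-1.

12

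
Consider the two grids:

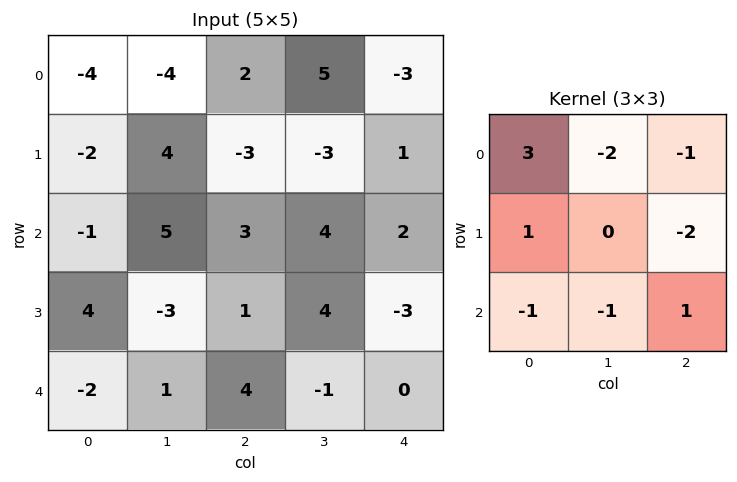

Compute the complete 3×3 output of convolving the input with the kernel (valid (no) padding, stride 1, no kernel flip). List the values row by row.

Output[0,0]: The receptive field on the input at this output position is [-4 -4 2 / -2 4 -3 / -1 5 3]. Elementwise product with the kernel and sum: -4·3 + -4·-2 + 2·-1 + -2·1 + -3·-2 + -1·-1 + 5·-1 + 3·1.
Output[0,1]: The receptive field on the input at this output position is [-4 2 5 / 4 -3 -3 / 5 3 4]. Elementwise product with the kernel and sum: -4·3 + 2·-2 + 5·-1 + 4·1 + -3·-2 + 5·-1 + 3·-1 + 4·1.

-3 -15 -11
-18 24 -13
-9 -12 3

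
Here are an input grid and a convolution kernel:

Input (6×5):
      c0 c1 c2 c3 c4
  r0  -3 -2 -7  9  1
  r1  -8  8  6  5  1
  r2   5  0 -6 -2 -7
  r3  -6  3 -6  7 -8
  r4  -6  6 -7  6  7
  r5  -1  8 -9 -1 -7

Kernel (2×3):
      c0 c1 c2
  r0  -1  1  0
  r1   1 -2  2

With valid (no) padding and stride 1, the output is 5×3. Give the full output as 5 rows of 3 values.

Output[0,0]: The receptive field on the input at this output position is [-3 -2 -7 / -8 8 6]. Elementwise product with the kernel and sum: -3·-1 + -2·1 + -8·1 + 8·-2 + 6·2.

-11 1 14
9 6 -17
-29 23 -32
-23 23 8
-23 11 -8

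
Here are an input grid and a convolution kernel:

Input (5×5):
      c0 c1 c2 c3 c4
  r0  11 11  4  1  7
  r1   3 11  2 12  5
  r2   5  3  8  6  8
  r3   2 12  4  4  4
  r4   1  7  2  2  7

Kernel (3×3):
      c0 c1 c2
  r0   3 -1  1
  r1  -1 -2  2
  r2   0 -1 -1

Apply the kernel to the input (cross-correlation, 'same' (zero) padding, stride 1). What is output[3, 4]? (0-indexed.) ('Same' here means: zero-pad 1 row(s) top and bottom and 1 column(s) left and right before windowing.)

-9

The receptive field on the zero-padded input at this output position is [6 8 0 / 4 4 0 / 2 7 0]. Elementwise product with the kernel and sum: 6·3 + 8·-1 + 0·1 + 4·-1 + 4·-2 + 0·2 + 7·-1 + 0·-1.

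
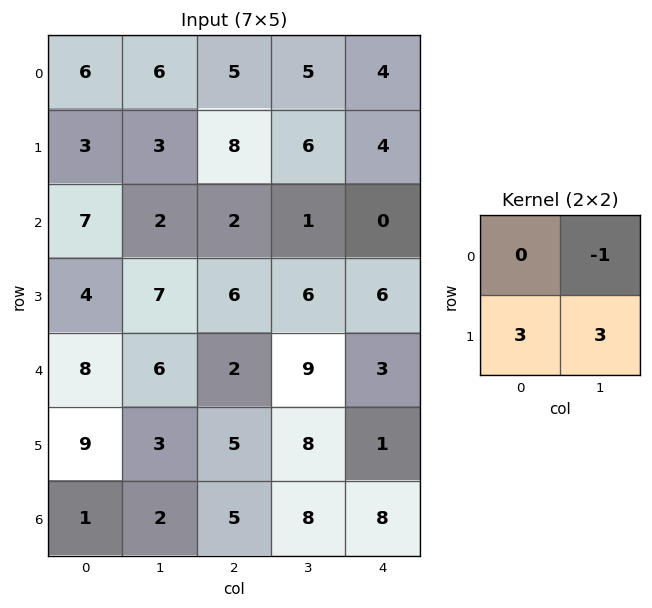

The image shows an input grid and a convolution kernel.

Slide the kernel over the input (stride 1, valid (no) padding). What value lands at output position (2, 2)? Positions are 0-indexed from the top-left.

The receptive field on the input at this output position is [2 1 / 6 6]. Elementwise product with the kernel and sum: 1·-1 + 6·3 + 6·3.

35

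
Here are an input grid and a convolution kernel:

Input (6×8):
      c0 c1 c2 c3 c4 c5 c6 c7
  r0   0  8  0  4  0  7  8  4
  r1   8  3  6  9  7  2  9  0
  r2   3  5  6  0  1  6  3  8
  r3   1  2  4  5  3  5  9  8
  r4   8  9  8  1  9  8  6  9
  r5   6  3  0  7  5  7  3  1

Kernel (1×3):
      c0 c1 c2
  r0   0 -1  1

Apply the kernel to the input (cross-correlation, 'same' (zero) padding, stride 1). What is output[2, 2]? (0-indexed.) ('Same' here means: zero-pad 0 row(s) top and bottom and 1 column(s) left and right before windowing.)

-6

The receptive field on the zero-padded input at this output position is [5 6 0]. Elementwise product with the kernel and sum: 6·-1 + 0·1.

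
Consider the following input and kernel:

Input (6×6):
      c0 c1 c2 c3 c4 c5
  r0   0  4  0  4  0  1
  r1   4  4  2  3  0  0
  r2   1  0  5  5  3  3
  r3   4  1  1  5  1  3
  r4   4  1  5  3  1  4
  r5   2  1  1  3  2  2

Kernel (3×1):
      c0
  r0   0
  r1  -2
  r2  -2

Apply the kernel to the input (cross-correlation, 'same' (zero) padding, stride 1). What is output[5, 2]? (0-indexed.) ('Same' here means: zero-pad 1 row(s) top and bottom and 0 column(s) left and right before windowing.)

The receptive field on the zero-padded input at this output position is [5 / 1 / 0]. Elementwise product with the kernel and sum: 1·-2 + 0·-2.

-2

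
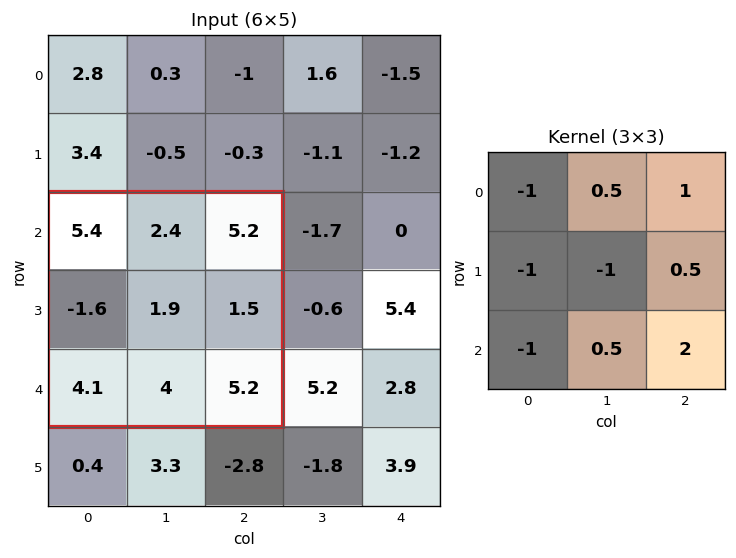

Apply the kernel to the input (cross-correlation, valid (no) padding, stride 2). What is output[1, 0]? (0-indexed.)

9.75

The receptive field on the input at this output position is [5.4 2.4 5.2 / -1.6 1.9 1.5 / 4.1 4 5.2]. Elementwise product with the kernel and sum: 5.4·-1 + 2.4·0.5 + 5.2·1 + -1.6·-1 + 1.9·-1 + 1.5·0.5 + 4.1·-1 + 4·0.5 + 5.2·2.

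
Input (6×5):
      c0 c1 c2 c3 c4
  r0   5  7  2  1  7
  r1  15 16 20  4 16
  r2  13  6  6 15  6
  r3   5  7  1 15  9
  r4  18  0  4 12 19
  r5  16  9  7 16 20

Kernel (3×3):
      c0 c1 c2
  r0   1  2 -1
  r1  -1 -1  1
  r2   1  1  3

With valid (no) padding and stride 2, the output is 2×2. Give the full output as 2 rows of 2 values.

43 28
38 96

Output[0,0]: The receptive field on the input at this output position is [5 7 2 / 15 16 20 / 13 6 6]. Elementwise product with the kernel and sum: 5·1 + 7·2 + 2·-1 + 15·-1 + 16·-1 + 20·1 + 13·1 + 6·1 + 6·3.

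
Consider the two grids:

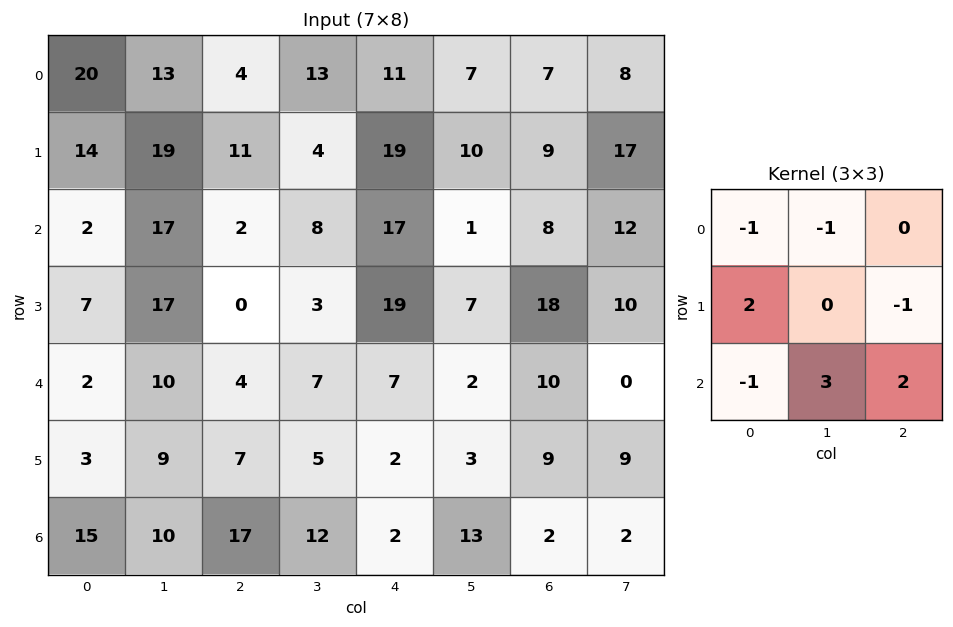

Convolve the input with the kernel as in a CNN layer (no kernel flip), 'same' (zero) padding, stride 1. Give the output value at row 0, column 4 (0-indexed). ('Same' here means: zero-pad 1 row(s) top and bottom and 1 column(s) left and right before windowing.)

92

The receptive field on the zero-padded input at this output position is [0 0 0 / 13 11 7 / 4 19 10]. Elementwise product with the kernel and sum: 0·-1 + 0·-1 + 13·2 + 7·-1 + 4·-1 + 19·3 + 10·2.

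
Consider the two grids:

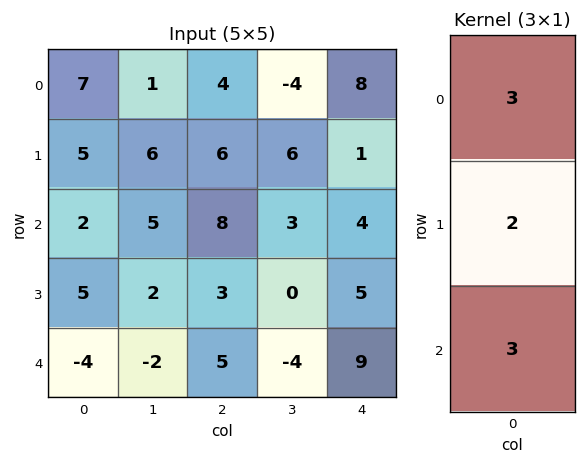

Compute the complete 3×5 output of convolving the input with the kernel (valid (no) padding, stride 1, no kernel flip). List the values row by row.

37 30 48 9 38
34 34 43 24 26
4 13 45 -3 49

Output[0,0]: The receptive field on the input at this output position is [7 / 5 / 2]. Elementwise product with the kernel and sum: 7·3 + 5·2 + 2·3.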